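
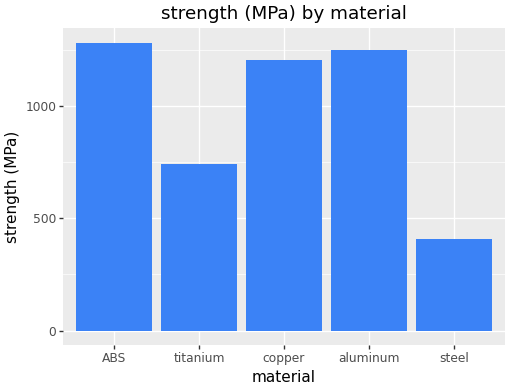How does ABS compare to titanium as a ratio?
≈ 1.5×

ABS ≈ 1200, titanium ≈ 800; 1200/800 ≈ 1.5.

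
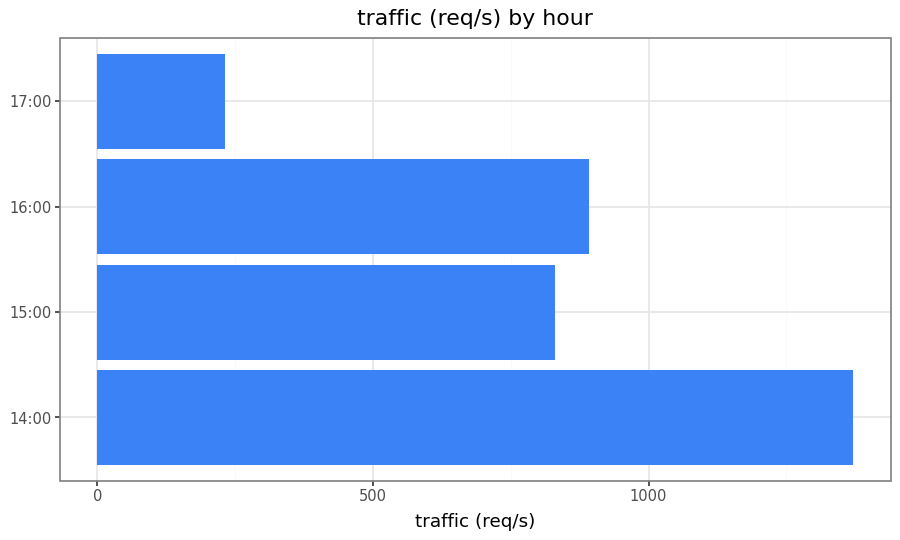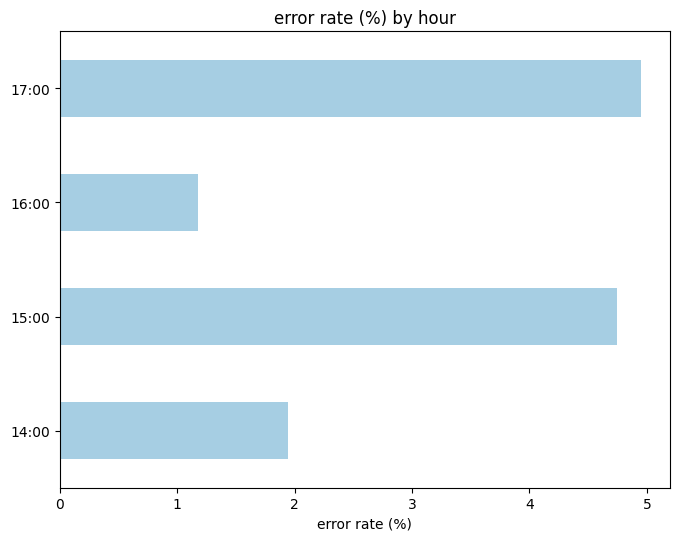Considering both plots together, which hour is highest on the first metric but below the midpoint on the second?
Chart 2 median error rate (%) ≈ 3.5; below-median hours: 14:00, 16:00. Among those, 14:00 has the highest traffic (req/s) (≈ 1400).

14:00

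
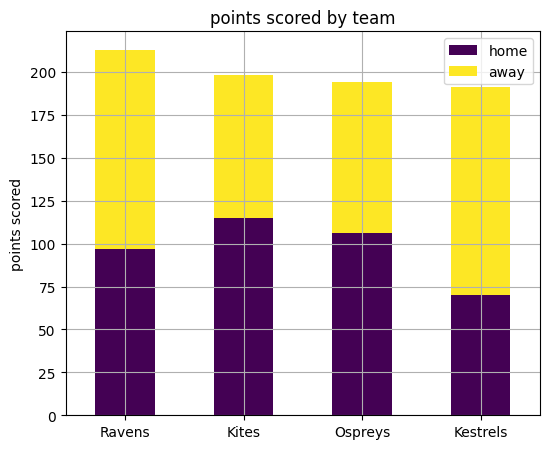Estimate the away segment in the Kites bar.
away top ≈ 200, bottom ≈ 120; segment ≈ 80.

≈ 80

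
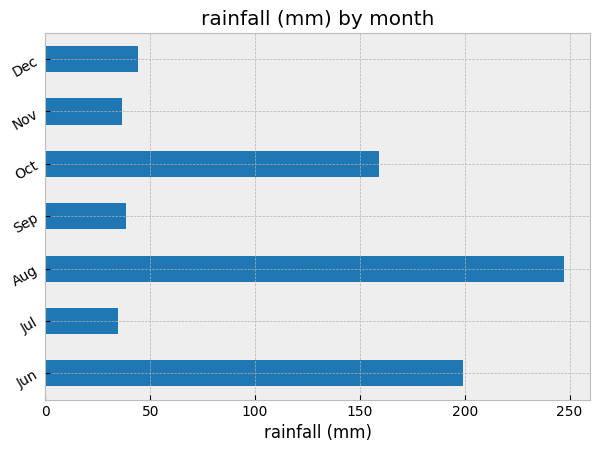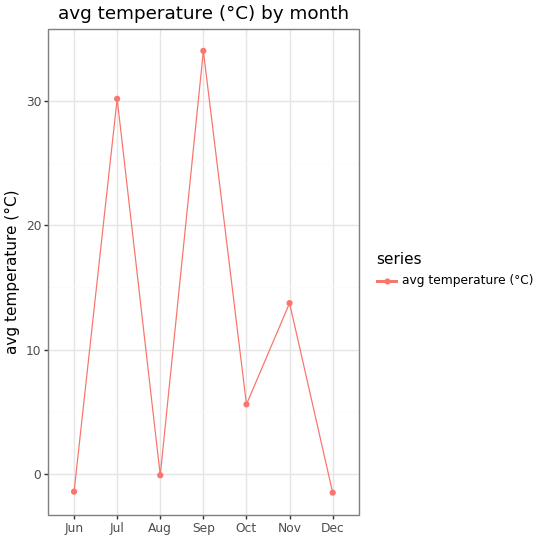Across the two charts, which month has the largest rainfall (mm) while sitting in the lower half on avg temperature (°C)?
Chart 2 median avg temperature (°C) ≈ 5; below-median months: Jun, Aug, Dec. Among those, Aug has the highest rainfall (mm) (≈ 250).

Aug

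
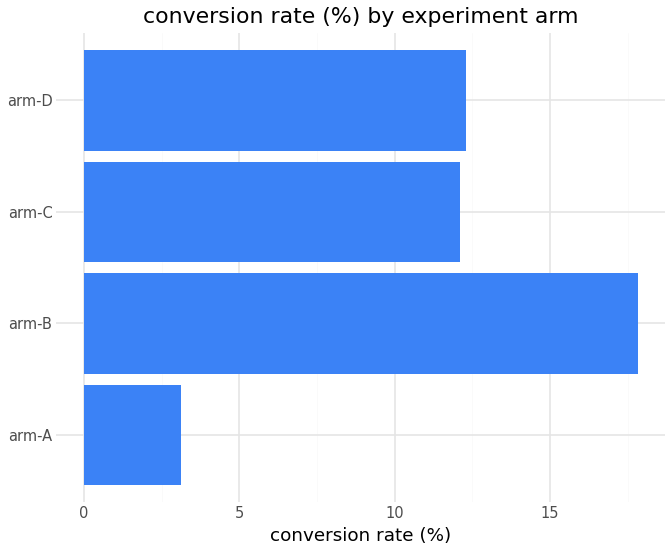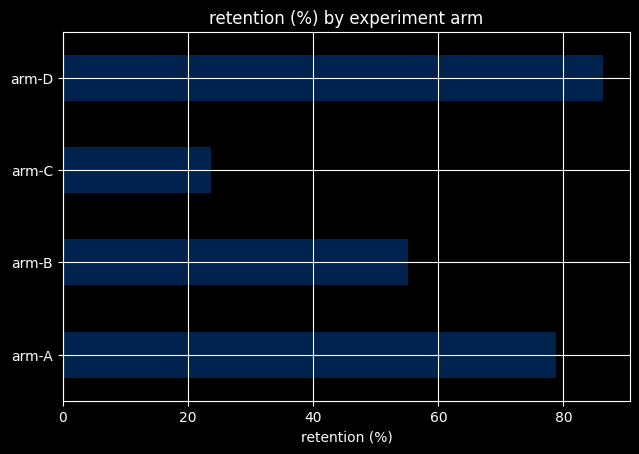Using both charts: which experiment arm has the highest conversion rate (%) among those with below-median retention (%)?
arm-B

Chart 2 median retention (%) ≈ 70; below-median experiment arms: arm-B, arm-C. Among those, arm-B has the highest conversion rate (%) (≈ 18).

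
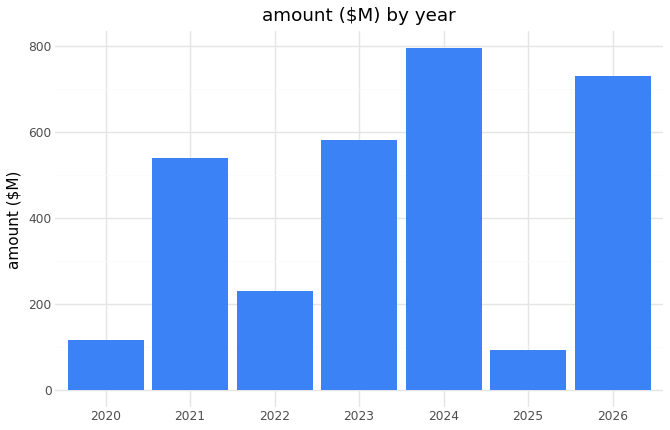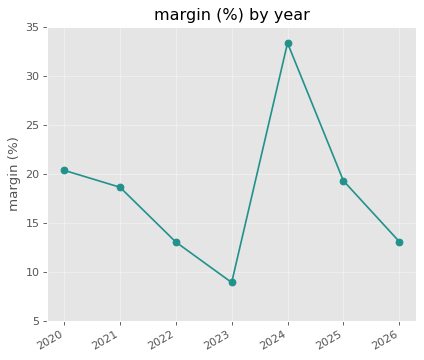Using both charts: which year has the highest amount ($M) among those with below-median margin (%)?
Chart 2 median margin (%) ≈ 20; below-median years: 2022, 2023, 2026. Among those, 2026 has the highest amount ($M) (≈ 700).

2026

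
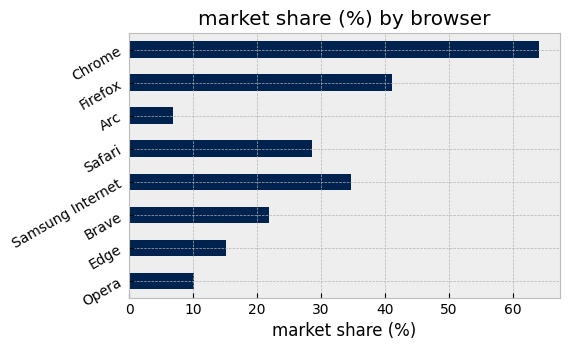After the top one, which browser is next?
Firefox

Top 3: Chrome ≈ 60, Firefox ≈ 40, Samsung Internet ≈ 30.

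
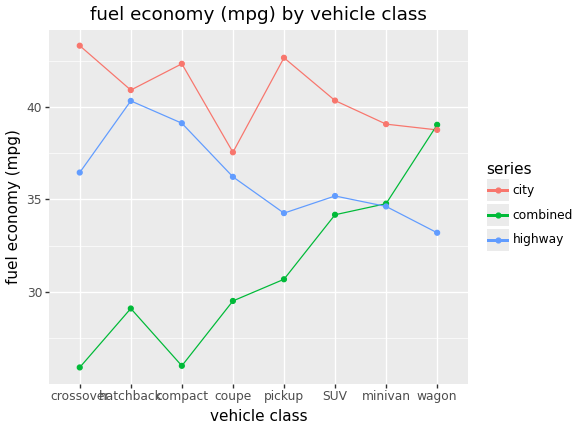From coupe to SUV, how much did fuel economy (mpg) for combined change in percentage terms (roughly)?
coupe ≈ 30, SUV ≈ 34; (34 − 30) / 30 ≈ +13.3%.

≈ +13.3%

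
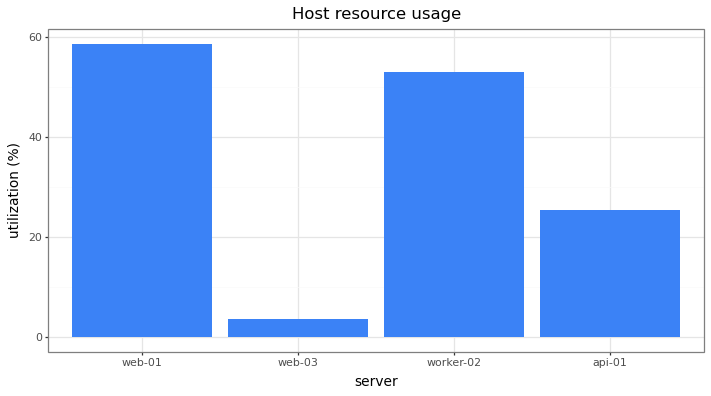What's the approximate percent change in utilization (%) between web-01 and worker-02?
web-01 ≈ 60, worker-02 ≈ 55; (55 − 60) / 60 ≈ -8.3%.

≈ -8.3%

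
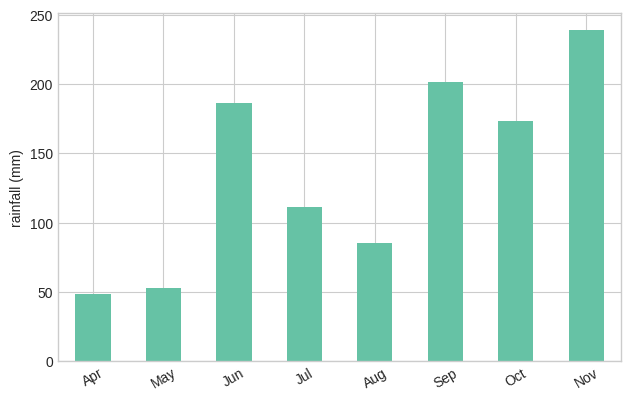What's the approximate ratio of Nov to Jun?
Nov ≈ 240, Jun ≈ 180; 240/180 ≈ 1.33.

≈ 1.33×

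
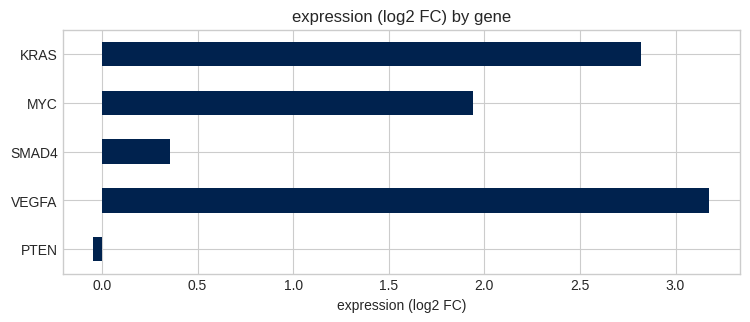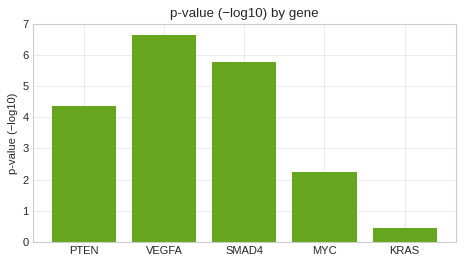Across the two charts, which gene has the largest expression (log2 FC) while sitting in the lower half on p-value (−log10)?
Chart 2 median p-value (−log10) ≈ 4; below-median genes: MYC, KRAS. Among those, KRAS has the highest expression (log2 FC) (≈ 3).

KRAS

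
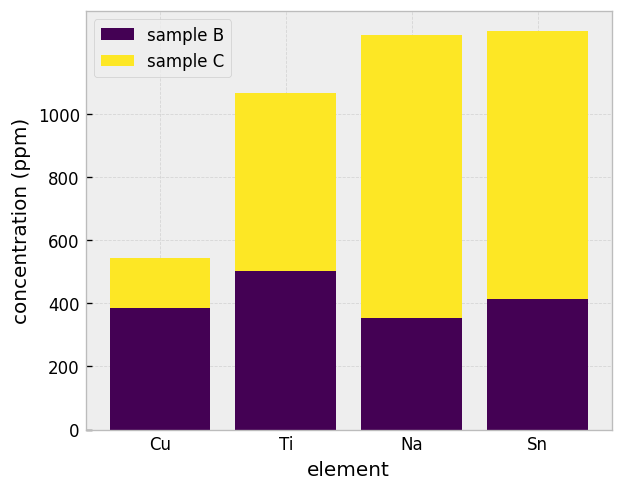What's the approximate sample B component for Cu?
≈ 400

sample B top ≈ 400, bottom ≈ 0; segment ≈ 400.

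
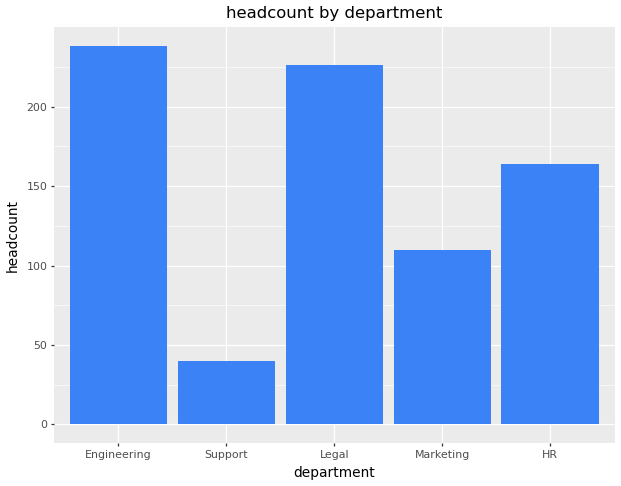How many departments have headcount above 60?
Above 60: Engineering, Legal, Marketing, HR.

4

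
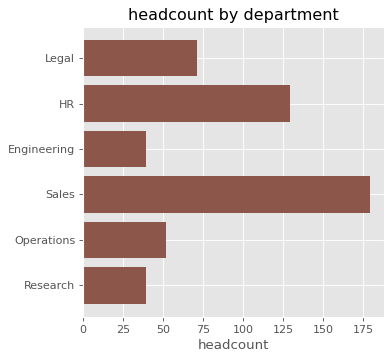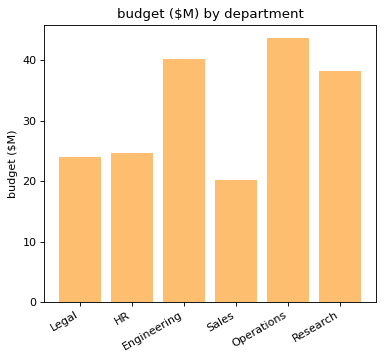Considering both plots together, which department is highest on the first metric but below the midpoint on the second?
Chart 2 median budget ($M) ≈ 30; below-median departments: Legal, HR, Sales. Among those, Sales has the highest headcount (≈ 180).

Sales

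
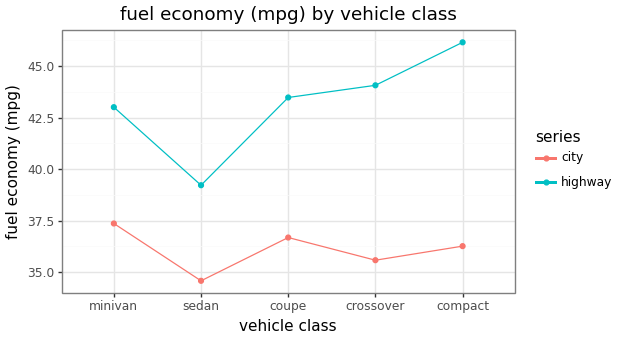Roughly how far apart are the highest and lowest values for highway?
≈ 7

Max compact ≈ 46, min sedan ≈ 39; range ≈ 7.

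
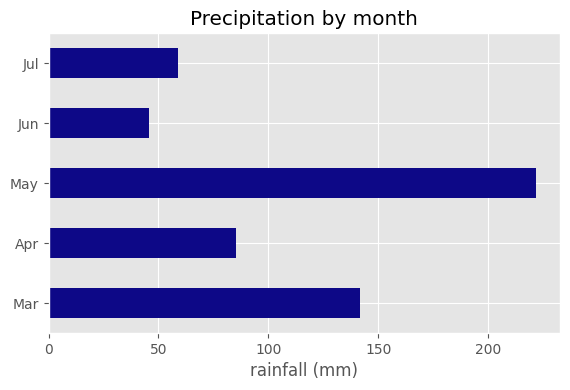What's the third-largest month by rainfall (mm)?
Apr

Top 4: May ≈ 220, Mar ≈ 140, Apr ≈ 80, Jul ≈ 60.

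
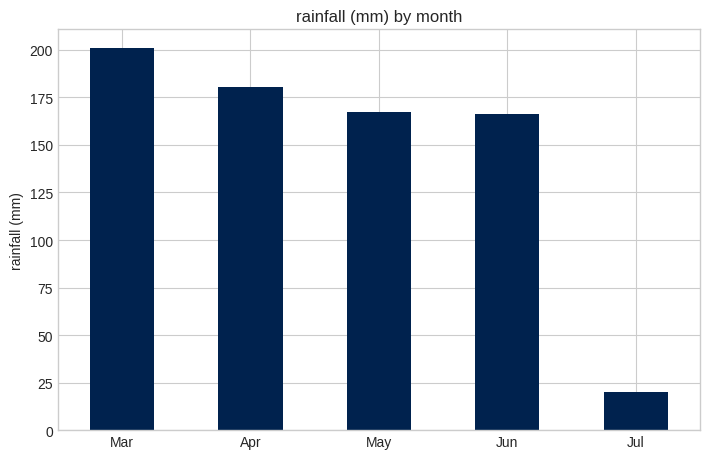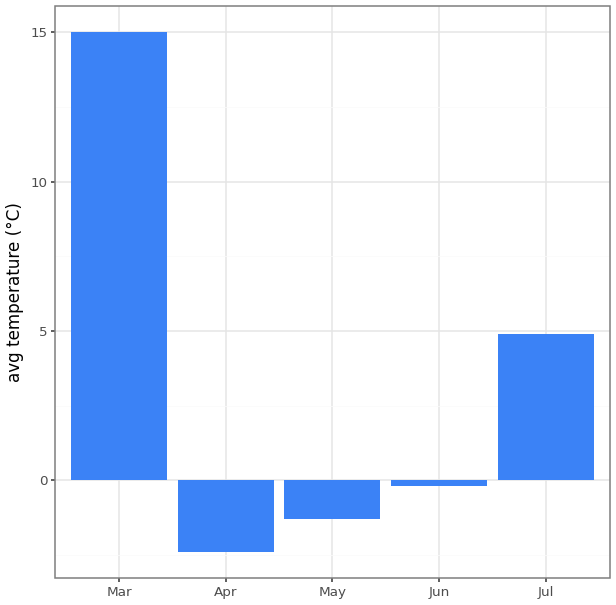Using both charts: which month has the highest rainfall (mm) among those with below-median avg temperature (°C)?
Chart 2 median avg temperature (°C) ≈ 0; below-median months: Apr, May. Among those, Apr has the highest rainfall (mm) (≈ 180).

Apr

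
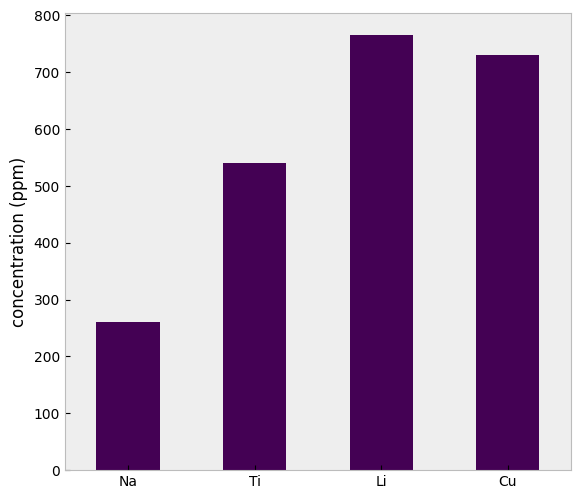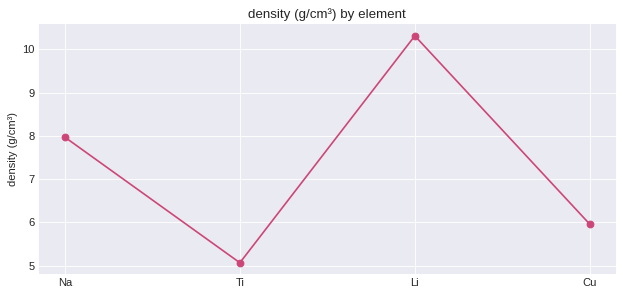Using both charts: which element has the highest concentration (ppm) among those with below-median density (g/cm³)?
Cu

Chart 2 median density (g/cm³) ≈ 7; below-median elements: Ti, Cu. Among those, Cu has the highest concentration (ppm) (≈ 700).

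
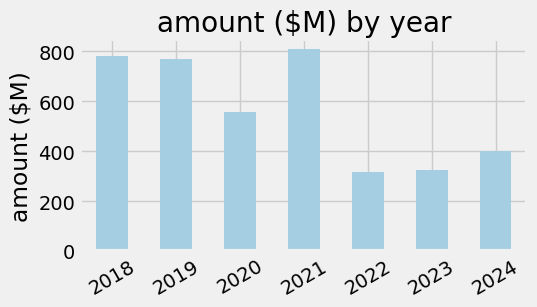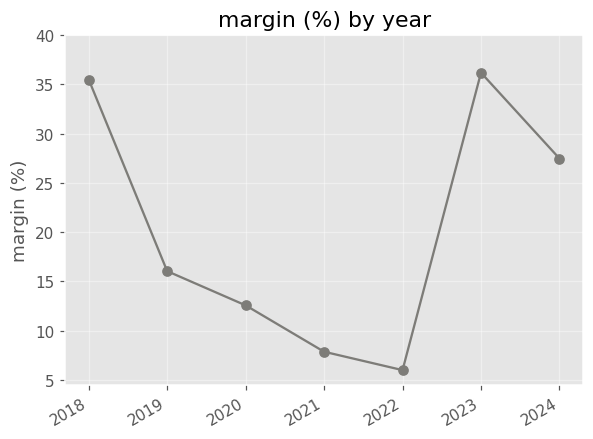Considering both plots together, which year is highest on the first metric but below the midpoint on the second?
Chart 2 median margin (%) ≈ 15; below-median years: 2020, 2021, 2022. Among those, 2021 has the highest amount ($M) (≈ 800).

2021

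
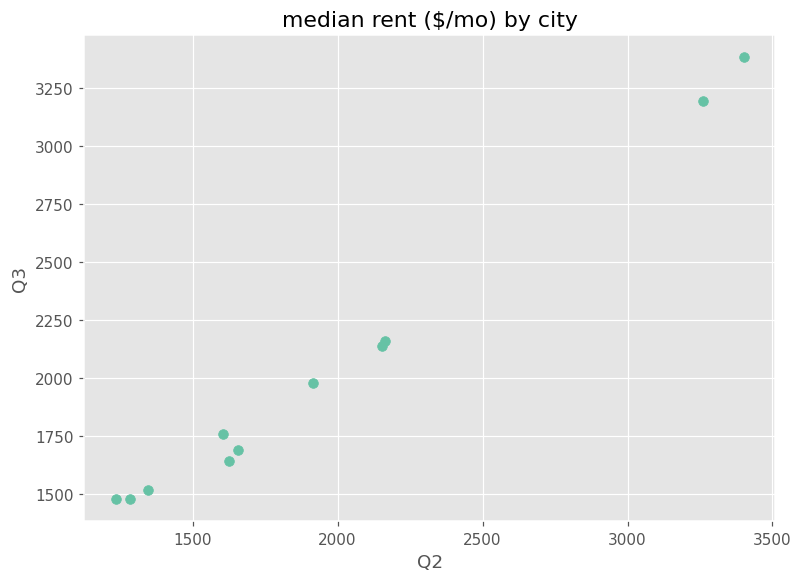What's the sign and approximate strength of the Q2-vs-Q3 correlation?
Points are positively correlated; strong (|r| ≈ 1.0).

positive, strong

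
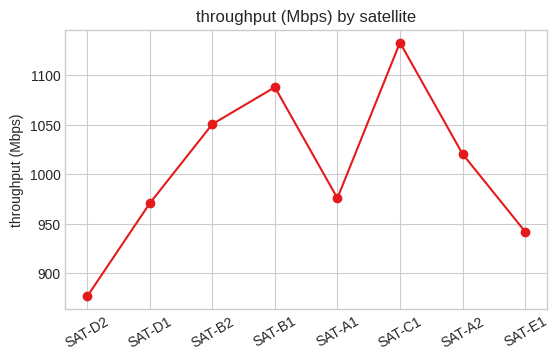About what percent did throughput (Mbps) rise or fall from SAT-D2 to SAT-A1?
≈ +11.4%

SAT-D2 ≈ 875, SAT-A1 ≈ 975; (975 − 875) / 875 ≈ +11.4%.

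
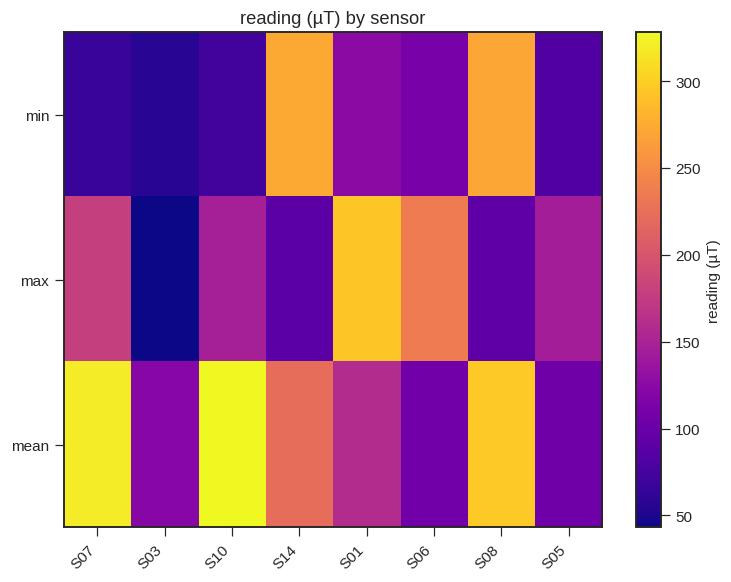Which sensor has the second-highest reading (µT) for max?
S06

Top 3 for max: S01 ≈ 300, S06 ≈ 225, S07 ≈ 175.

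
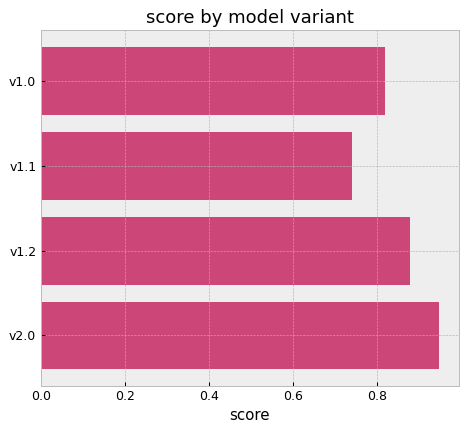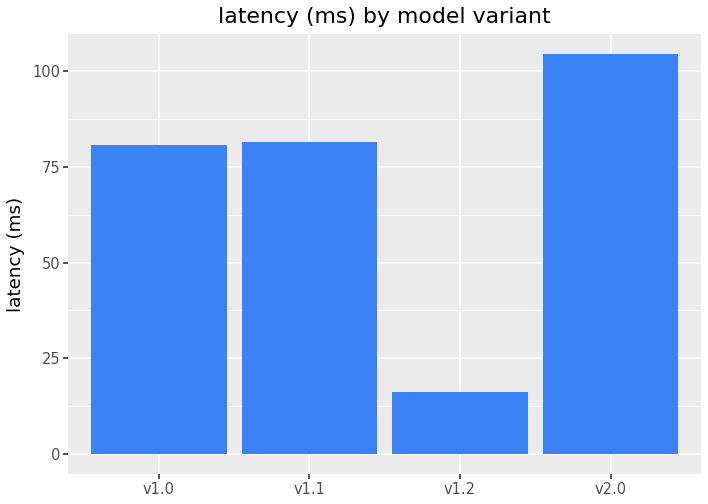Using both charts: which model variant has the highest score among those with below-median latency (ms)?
Chart 2 median latency (ms) ≈ 80; below-median model variants: v1.0, v1.2. Among those, v1.2 has the highest score (≈ 0.9).

v1.2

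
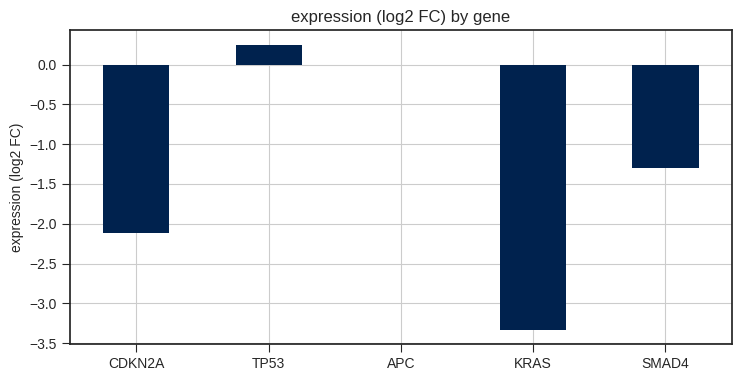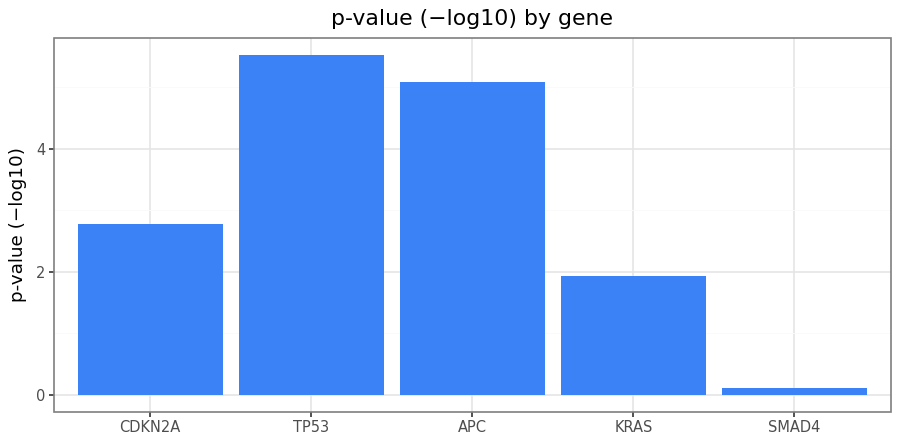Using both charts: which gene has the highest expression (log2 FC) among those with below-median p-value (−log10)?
SMAD4

Chart 2 median p-value (−log10) ≈ 3; below-median genes: KRAS, SMAD4. Among those, SMAD4 has the highest expression (log2 FC) (≈ -1.3).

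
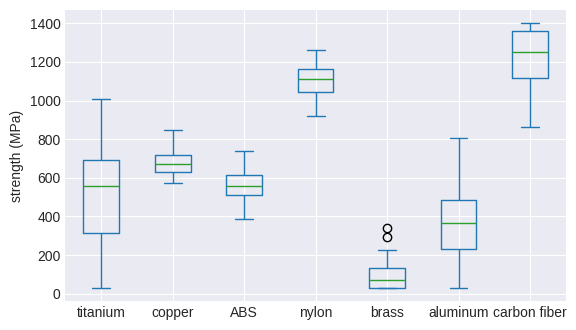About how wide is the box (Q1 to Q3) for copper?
≈ 100

Q3 ≈ 700, Q1 ≈ 600; IQR ≈ 100.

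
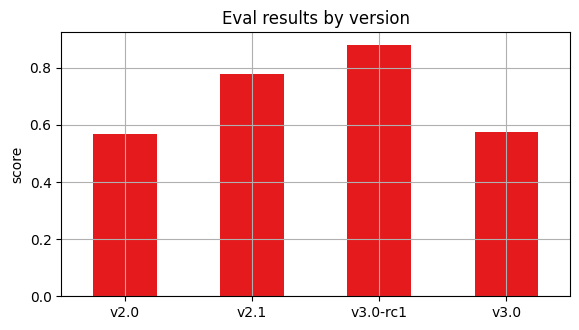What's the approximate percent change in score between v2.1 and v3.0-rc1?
v2.1 ≈ 0.8, v3.0-rc1 ≈ 0.9; (0.9 − 0.8) / 0.8 ≈ +12.5%.

≈ +12.5%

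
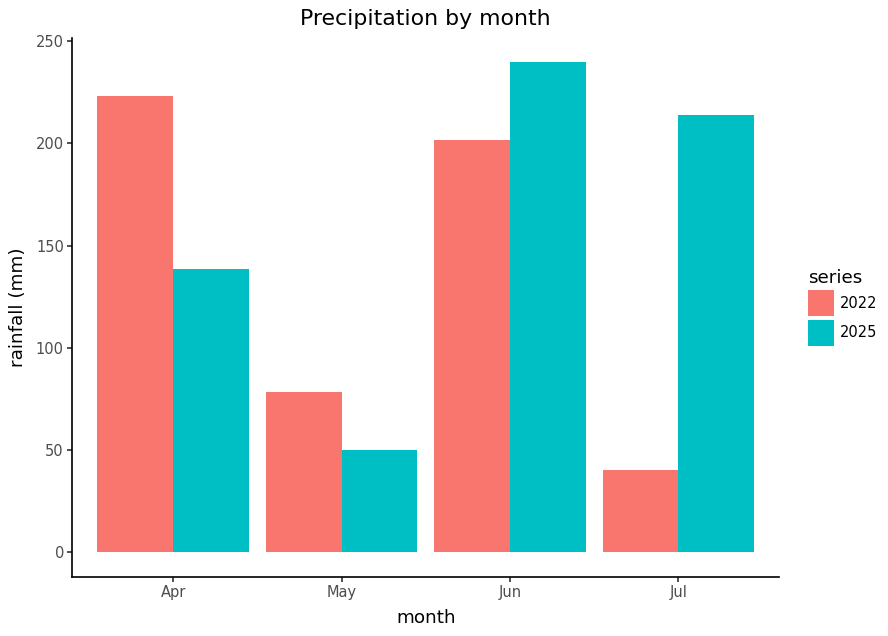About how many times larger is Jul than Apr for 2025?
≈ 1.57×

Jul ≈ 220, Apr ≈ 140; 220/140 ≈ 1.57.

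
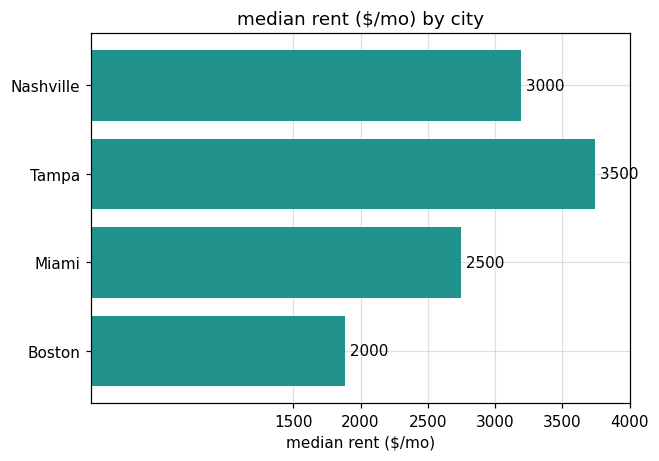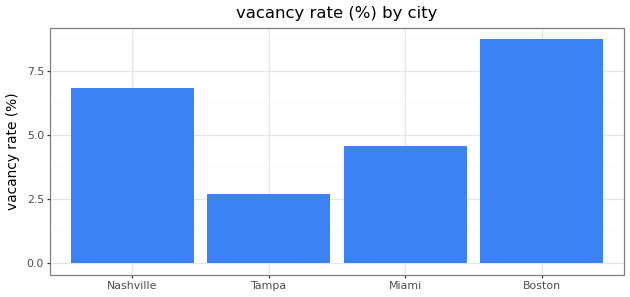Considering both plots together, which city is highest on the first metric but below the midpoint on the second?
Chart 2 median vacancy rate (%) ≈ 6; below-median cities: Tampa, Miami. Among those, Tampa has the highest median rent ($/mo) (≈ 3500).

Tampa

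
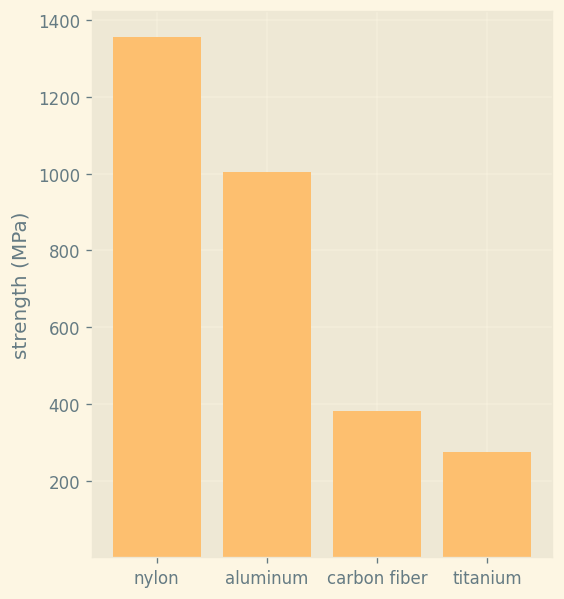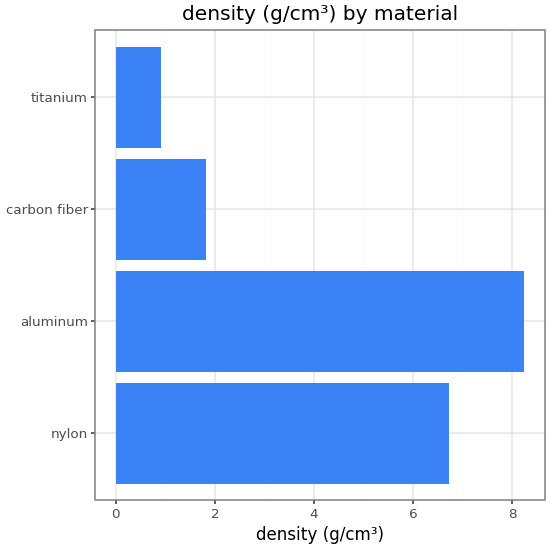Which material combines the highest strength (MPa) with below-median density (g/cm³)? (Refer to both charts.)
Chart 2 median density (g/cm³) ≈ 4; below-median materials: carbon fiber, titanium. Among those, carbon fiber has the highest strength (MPa) (≈ 400).

carbon fiber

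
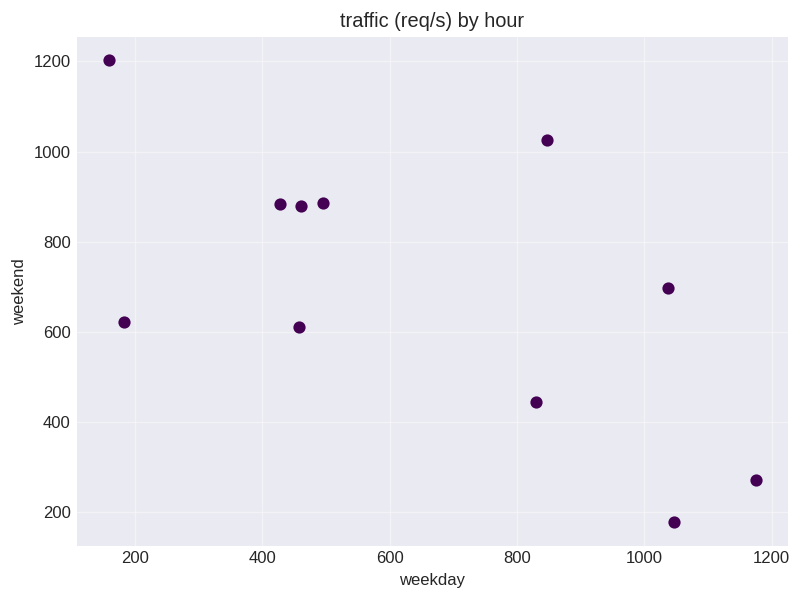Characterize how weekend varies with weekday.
Points are negatively correlated; moderate (|r| ≈ 0.6).

negative, moderate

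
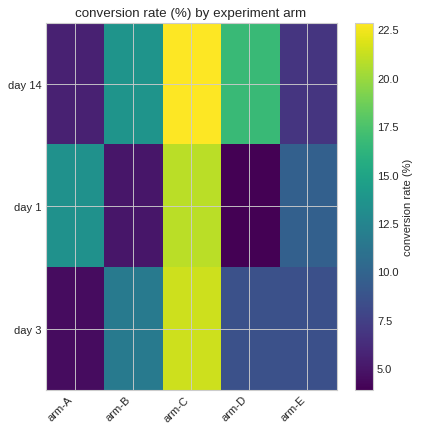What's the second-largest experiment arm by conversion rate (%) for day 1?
arm-A

Top 3 for day 1: arm-C ≈ 20, arm-A ≈ 14, arm-E ≈ 10.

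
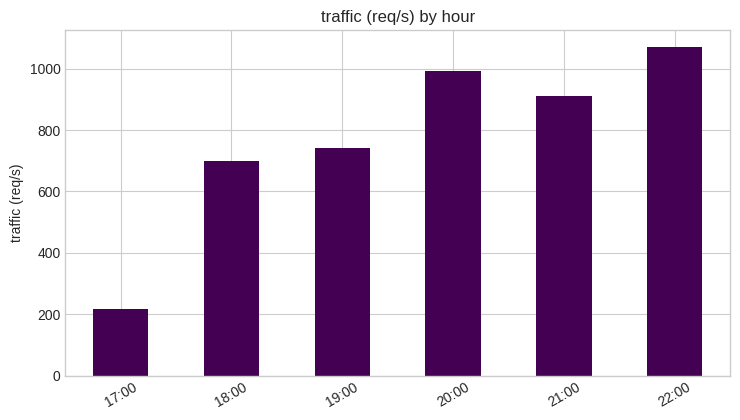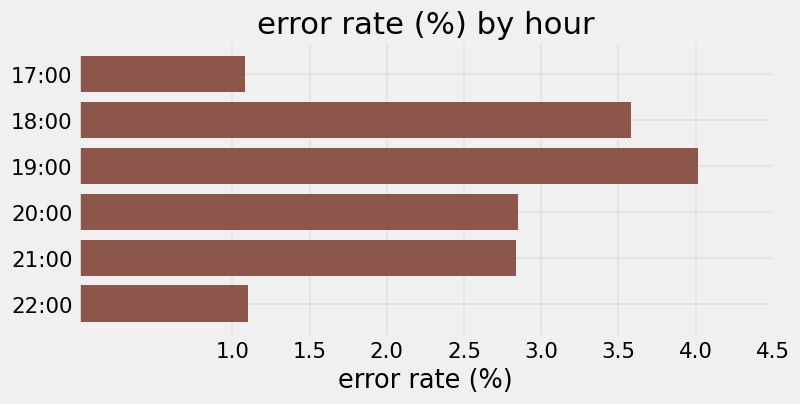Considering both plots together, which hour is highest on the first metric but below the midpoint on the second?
22:00

Chart 2 median error rate (%) ≈ 3; below-median hours: 17:00, 21:00, 22:00. Among those, 22:00 has the highest traffic (req/s) (≈ 1100).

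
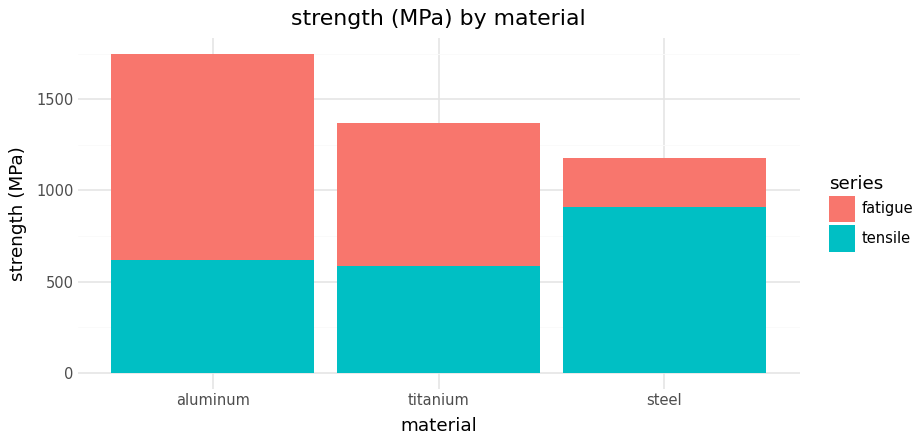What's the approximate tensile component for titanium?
≈ 600

tensile top ≈ 600, bottom ≈ 0; segment ≈ 600.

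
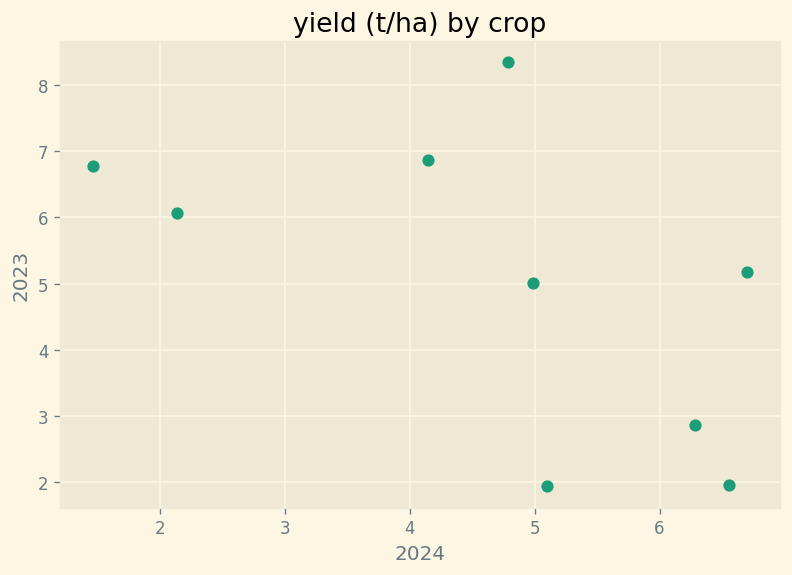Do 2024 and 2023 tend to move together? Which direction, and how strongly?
Points are negatively correlated; moderate (|r| ≈ 0.6).

negative, moderate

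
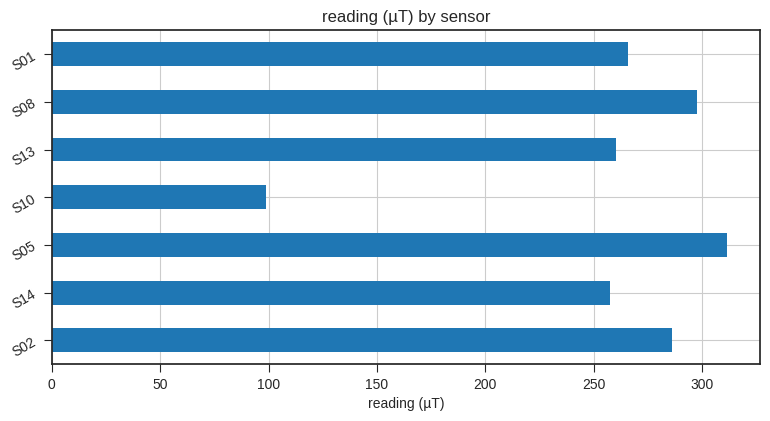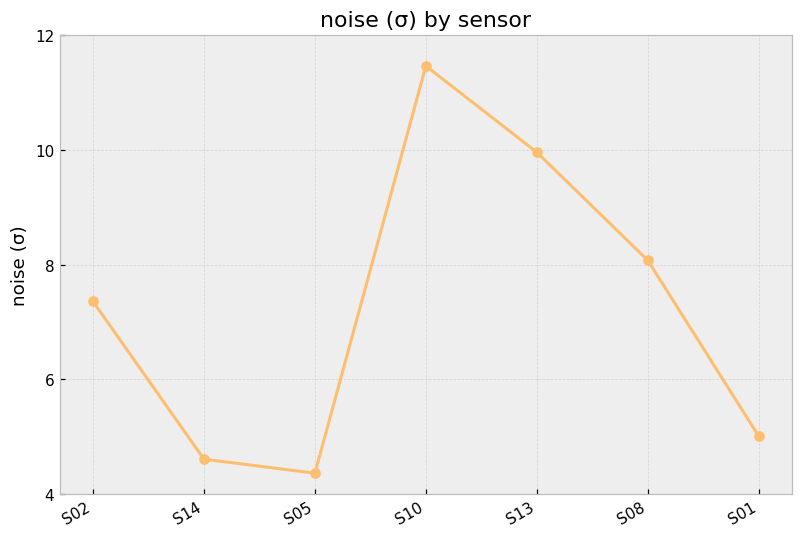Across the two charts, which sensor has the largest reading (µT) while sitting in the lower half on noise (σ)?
Chart 2 median noise (σ) ≈ 8; below-median sensors: S14, S05, S01. Among those, S05 has the highest reading (µT) (≈ 300).

S05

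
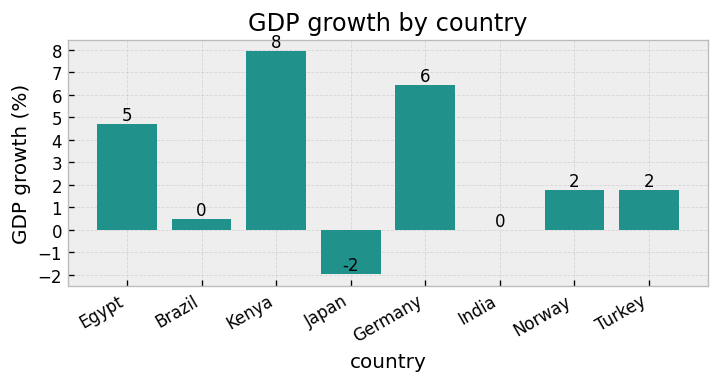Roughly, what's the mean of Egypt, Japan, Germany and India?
(5 + -2 + 6 + 0) / 4 ≈ 2.

≈ 2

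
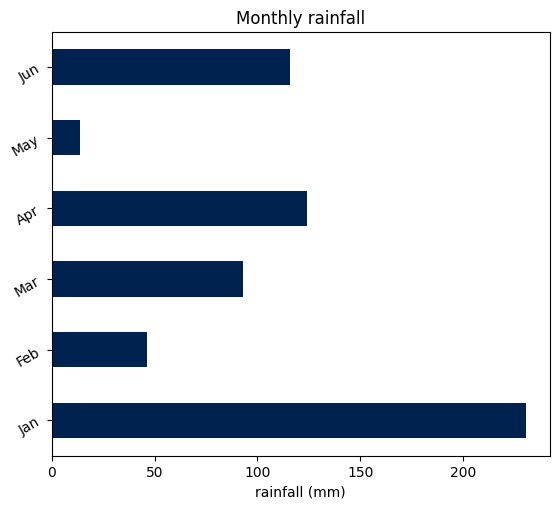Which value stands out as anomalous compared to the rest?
Jan ≈ 240; the rest sit between ≈ 20 and ≈ 120.

Jan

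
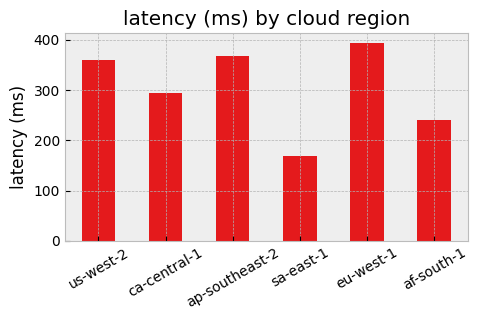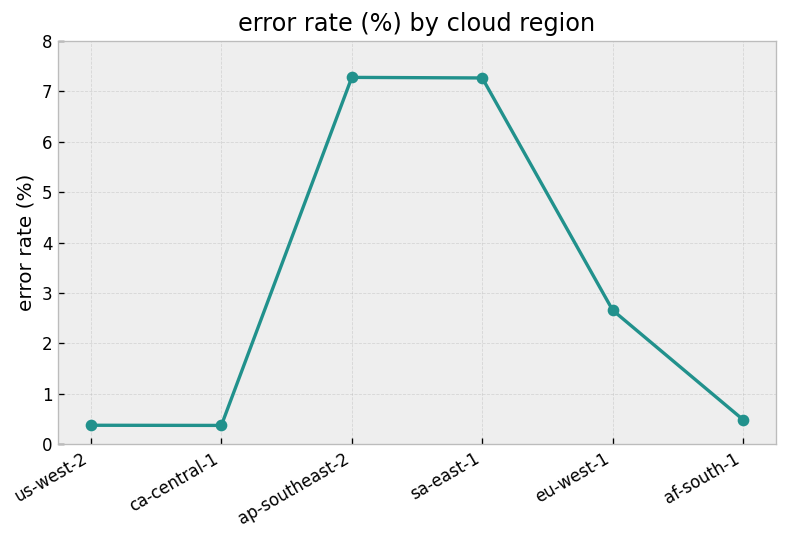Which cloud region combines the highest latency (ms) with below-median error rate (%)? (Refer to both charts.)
Chart 2 median error rate (%) ≈ 2; below-median cloud regions: us-west-2, ca-central-1, af-south-1. Among those, us-west-2 has the highest latency (ms) (≈ 350).

us-west-2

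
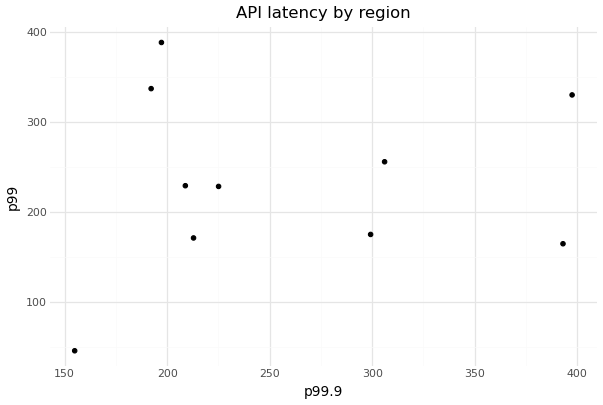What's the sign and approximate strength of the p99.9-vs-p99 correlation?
Points are roughly uncorrelated; weak (|r| ≈ 0.1).

no clear correlation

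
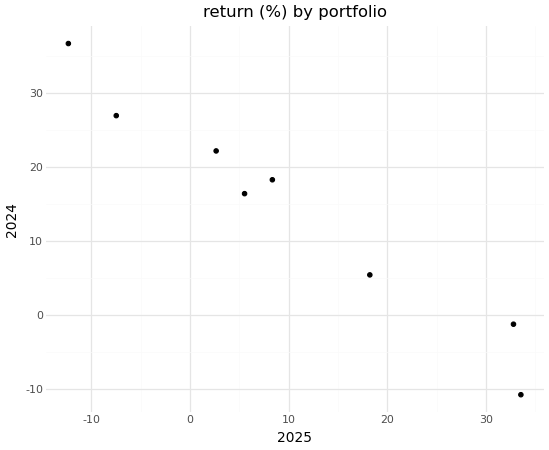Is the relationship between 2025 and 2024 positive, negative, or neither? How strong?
negative, strong

Points are negatively correlated; strong (|r| ≈ 1.0).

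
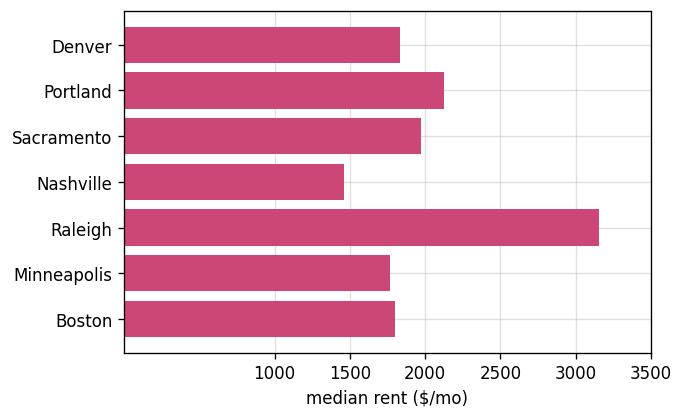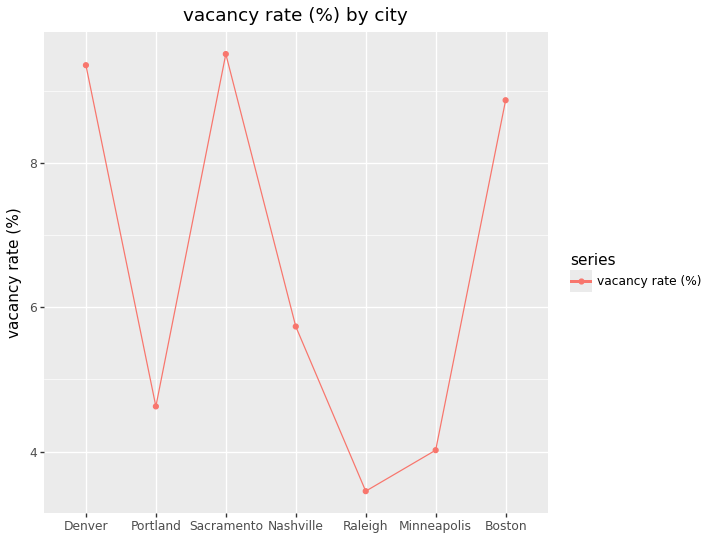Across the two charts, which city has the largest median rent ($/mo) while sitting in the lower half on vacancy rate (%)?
Chart 2 median vacancy rate (%) ≈ 6; below-median cities: Portland, Raleigh, Minneapolis. Among those, Raleigh has the highest median rent ($/mo) (≈ 3000).

Raleigh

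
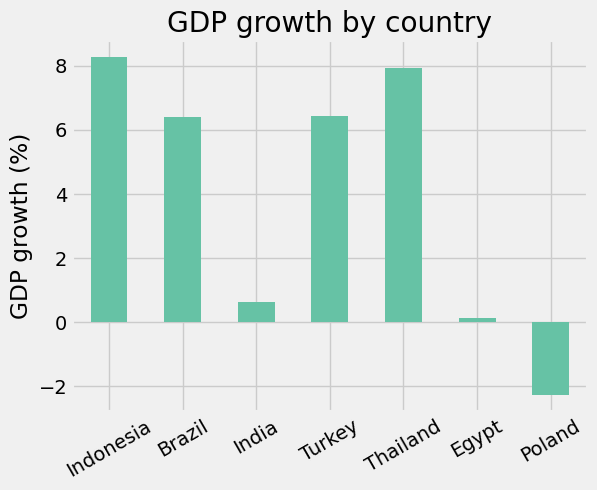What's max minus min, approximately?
Max Indonesia ≈ 8, min Poland ≈ -2; range ≈ 10.

≈ 10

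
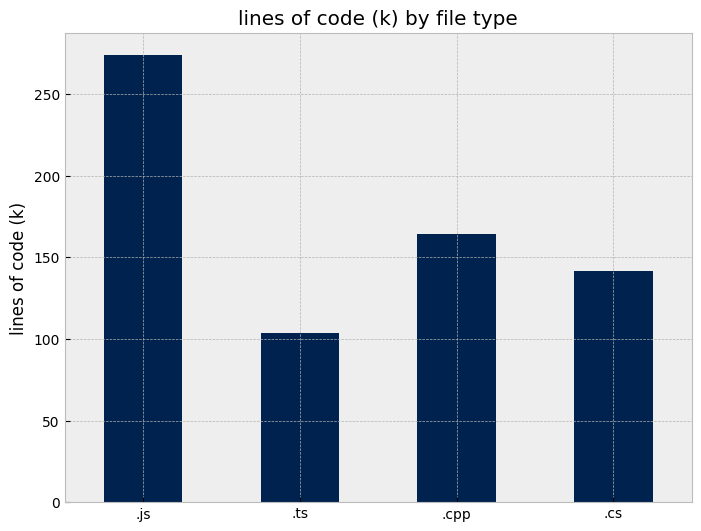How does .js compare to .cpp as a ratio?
≈ 1.57×

.js ≈ 275, .cpp ≈ 175; 275/175 ≈ 1.57.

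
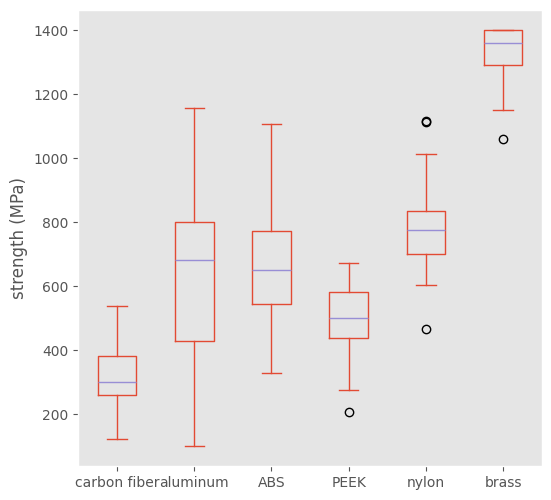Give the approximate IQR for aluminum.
Q3 ≈ 800, Q1 ≈ 400; IQR ≈ 400.

≈ 400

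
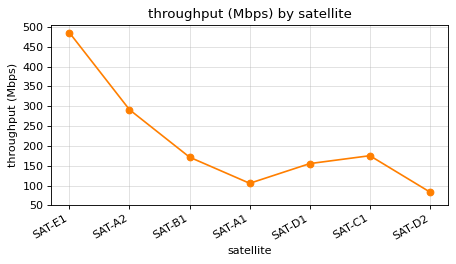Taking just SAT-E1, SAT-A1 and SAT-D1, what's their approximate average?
≈ 250

(500 + 100 + 150) / 3 ≈ 250.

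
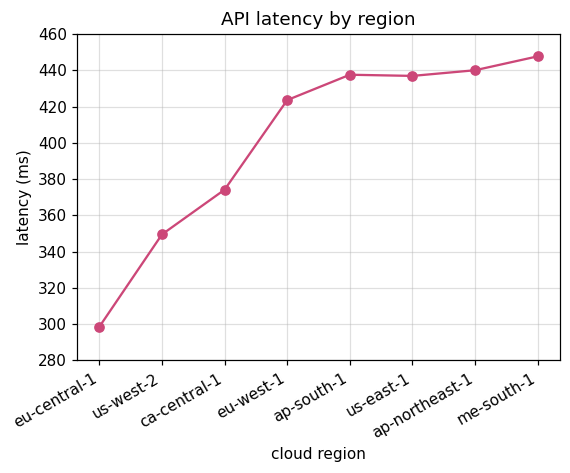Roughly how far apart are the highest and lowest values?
Max me-south-1 ≈ 440, min eu-central-1 ≈ 300; range ≈ 140.

≈ 140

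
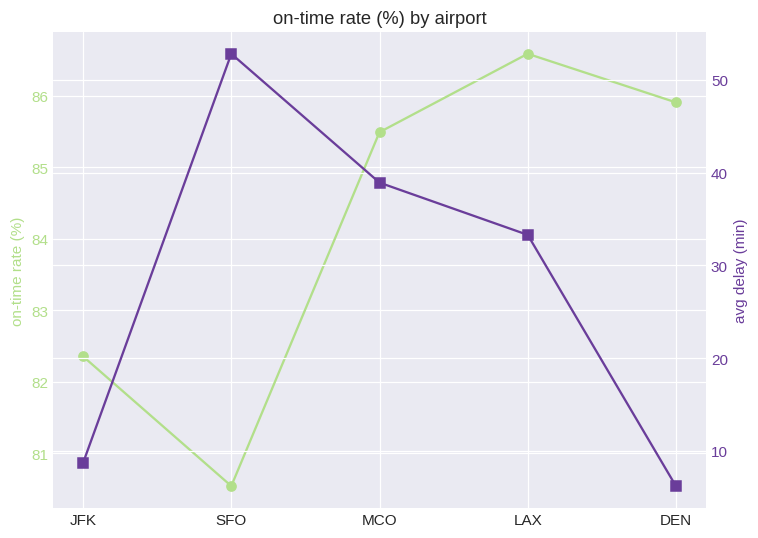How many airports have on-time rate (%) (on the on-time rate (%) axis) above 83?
Above 83: MCO, LAX, DEN.

3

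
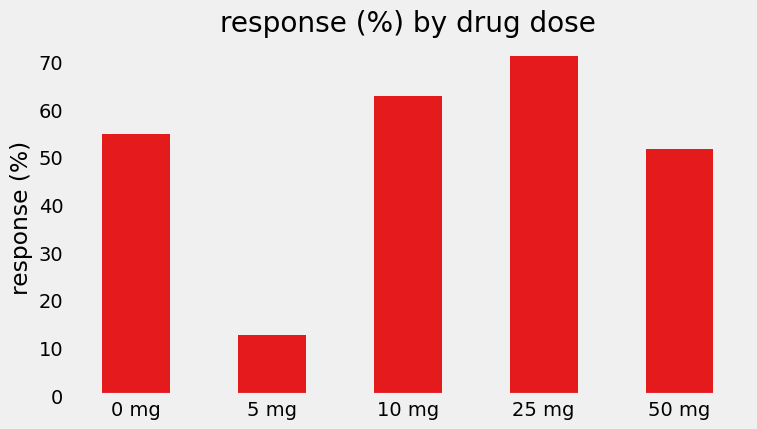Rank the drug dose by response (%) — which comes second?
10 mg

Top 3: 25 mg ≈ 70, 10 mg ≈ 60, 0 mg ≈ 50.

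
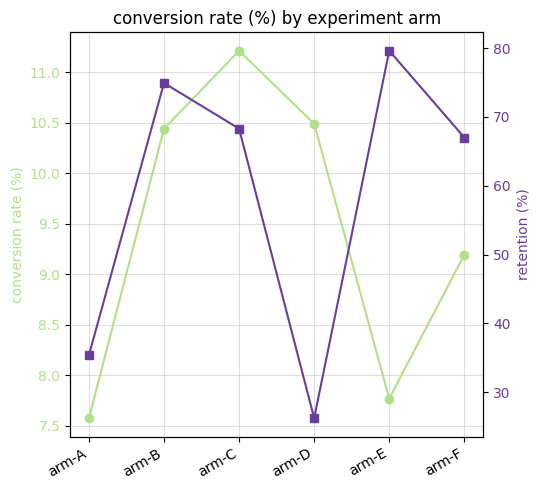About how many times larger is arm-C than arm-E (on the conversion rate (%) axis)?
arm-C ≈ 11.0, arm-E ≈ 8.0; 11.0/8.0 ≈ 1.38.

≈ 1.38×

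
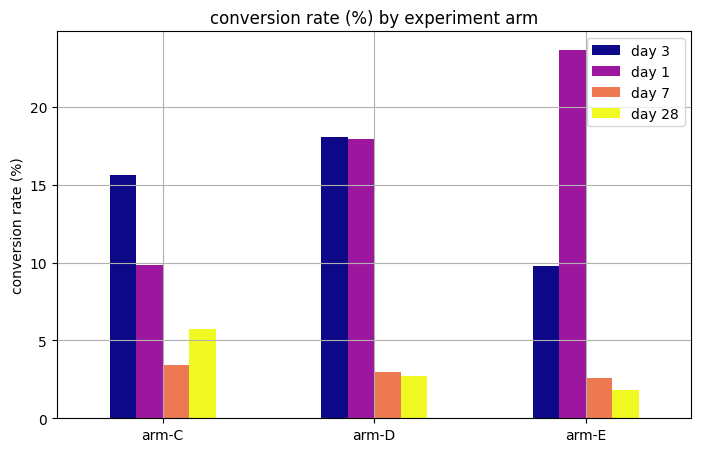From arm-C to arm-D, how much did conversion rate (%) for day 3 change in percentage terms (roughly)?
≈ +12.5%

arm-C ≈ 16, arm-D ≈ 18; (18 − 16) / 16 ≈ +12.5%.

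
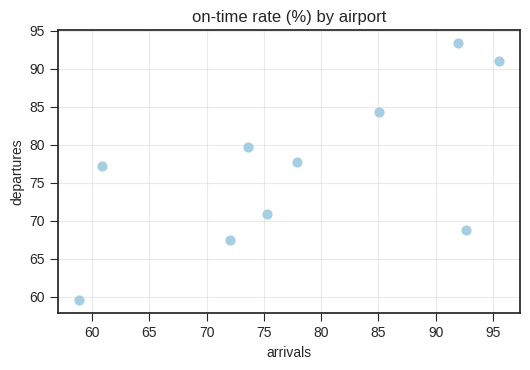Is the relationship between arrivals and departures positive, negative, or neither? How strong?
Points are positively correlated; moderate (|r| ≈ 0.6).

positive, moderate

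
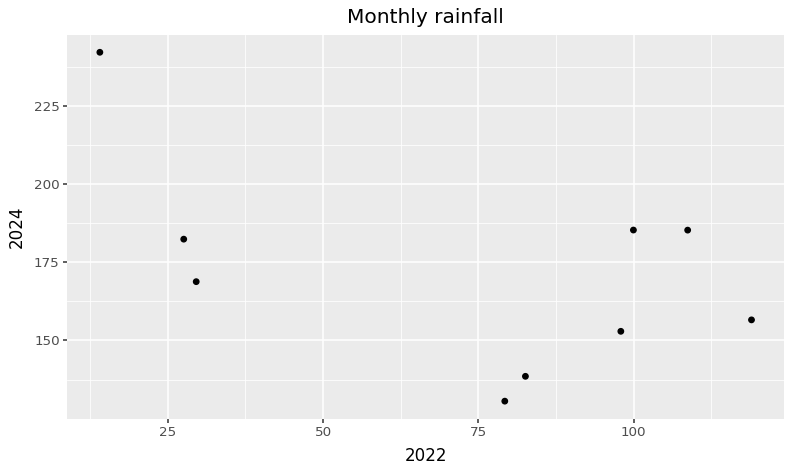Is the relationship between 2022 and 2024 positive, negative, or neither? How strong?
Points are negatively correlated; moderate (|r| ≈ 0.5).

negative, moderate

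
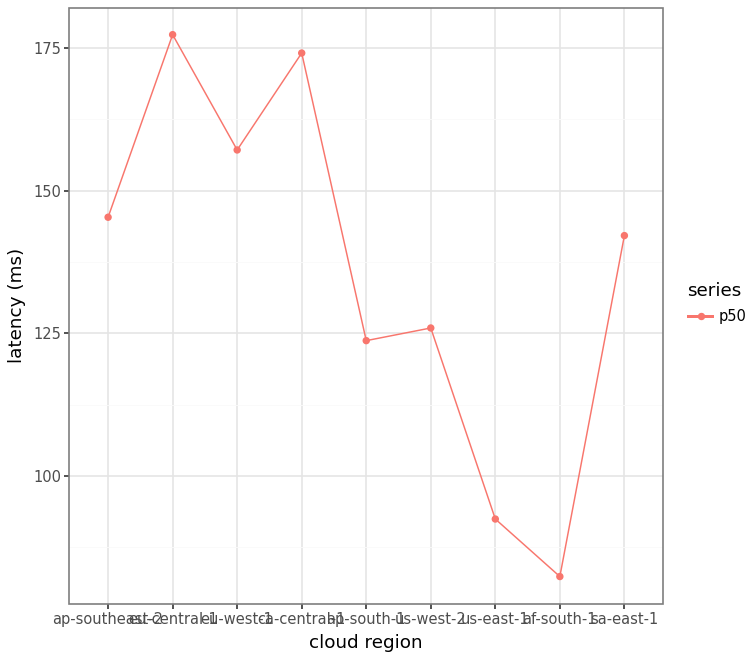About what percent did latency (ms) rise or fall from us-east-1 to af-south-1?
us-east-1 ≈ 90, af-south-1 ≈ 80; (80 − 90) / 90 ≈ -11.1%.

≈ -11.1%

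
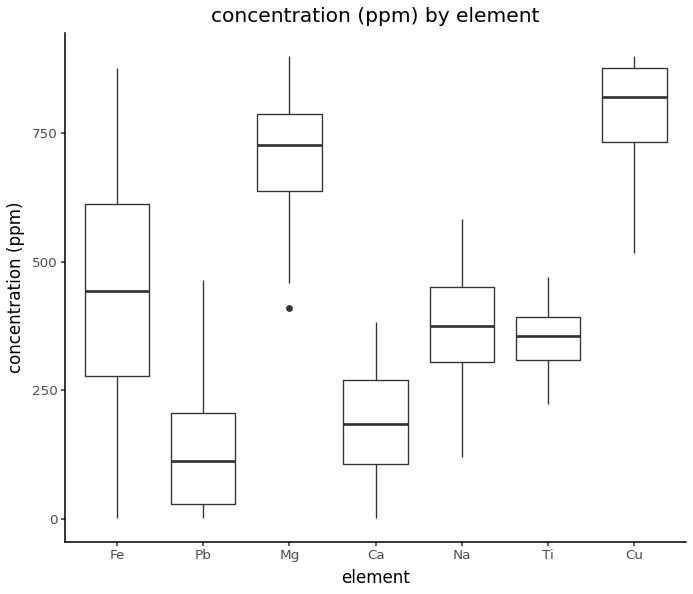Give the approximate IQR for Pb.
≈ 200

Q3 ≈ 200, Q1 ≈ 0; IQR ≈ 200.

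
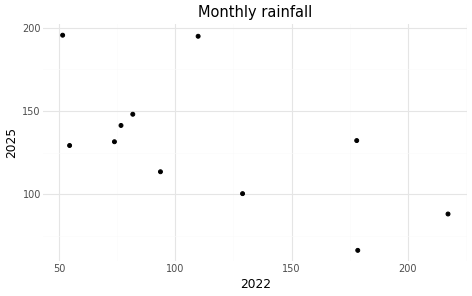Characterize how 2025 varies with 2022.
Points are negatively correlated; moderate (|r| ≈ 0.6).

negative, moderate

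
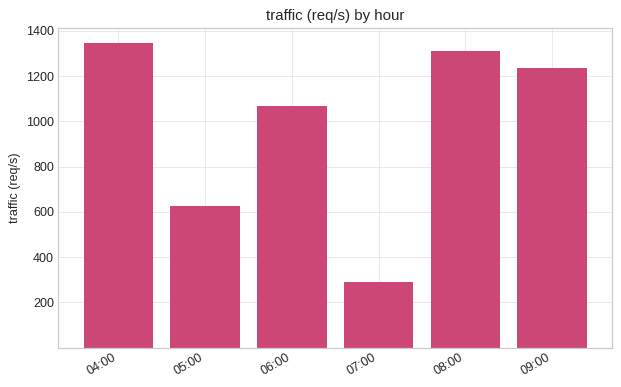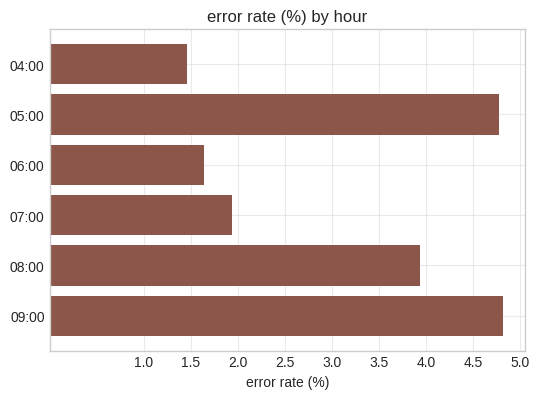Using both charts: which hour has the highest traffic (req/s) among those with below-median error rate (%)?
04:00

Chart 2 median error rate (%) ≈ 3; below-median hours: 04:00, 06:00, 07:00. Among those, 04:00 has the highest traffic (req/s) (≈ 1400).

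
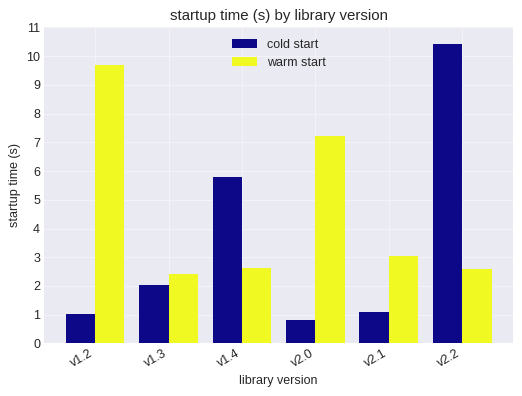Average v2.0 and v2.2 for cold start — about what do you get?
≈ 6

(1 + 10) / 2 ≈ 6.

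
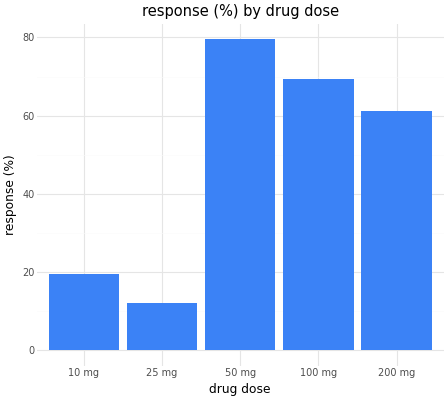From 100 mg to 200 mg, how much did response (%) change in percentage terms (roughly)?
≈ -14.3%

100 mg ≈ 70, 200 mg ≈ 60; (60 − 70) / 70 ≈ -14.3%.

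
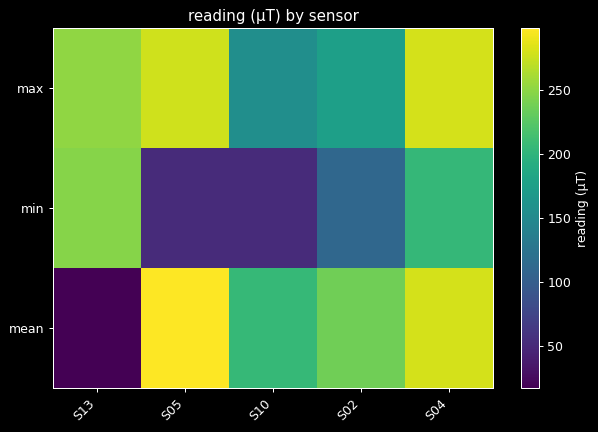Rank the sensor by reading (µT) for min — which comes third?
S02

Top 4 for min: S13 ≈ 250, S04 ≈ 200, S02 ≈ 100, S10 ≈ 50.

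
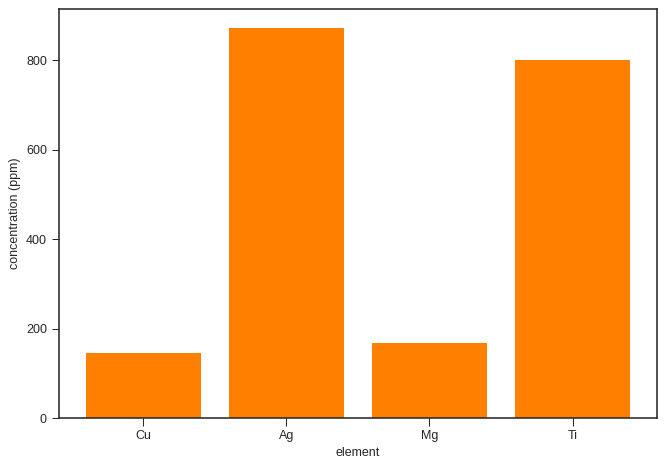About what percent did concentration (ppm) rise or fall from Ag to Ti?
≈ -11.1%

Ag ≈ 900, Ti ≈ 800; (800 − 900) / 900 ≈ -11.1%.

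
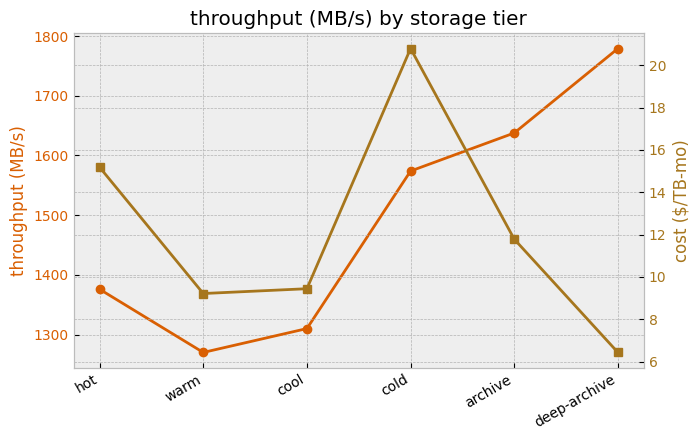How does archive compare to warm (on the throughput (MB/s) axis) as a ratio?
≈ 1.32×

archive ≈ 1650, warm ≈ 1250; 1650/1250 ≈ 1.32.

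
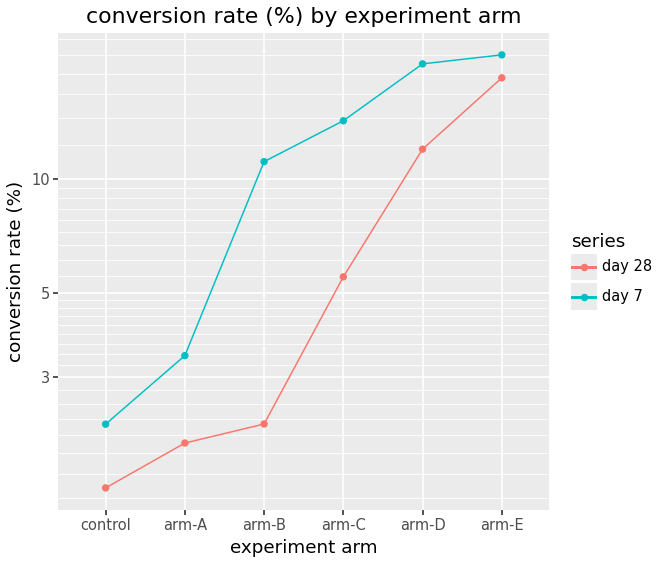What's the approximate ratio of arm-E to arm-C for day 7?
≈ 1.57×

arm-E ≈ 22, arm-C ≈ 14; 22/14 ≈ 1.57.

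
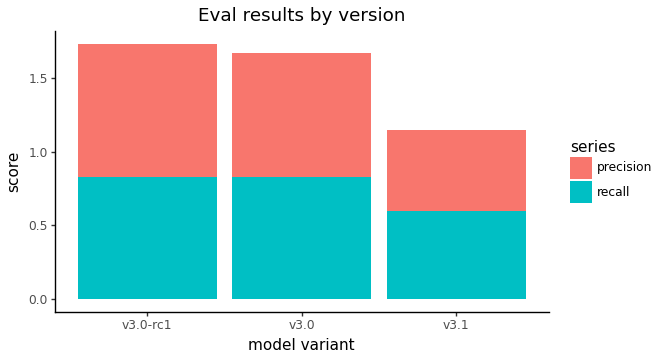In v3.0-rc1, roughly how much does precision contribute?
≈ 1.0

precision top ≈ 1.8, bottom ≈ 0.8; segment ≈ 1.0.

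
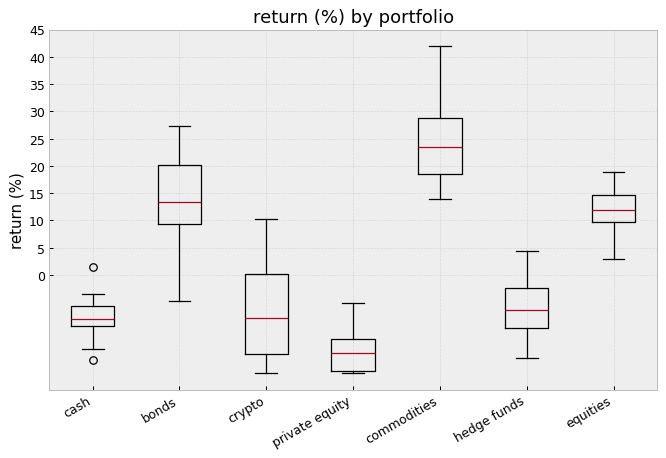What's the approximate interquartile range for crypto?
≈ 15

Q3 ≈ 0, Q1 ≈ -15; IQR ≈ 15.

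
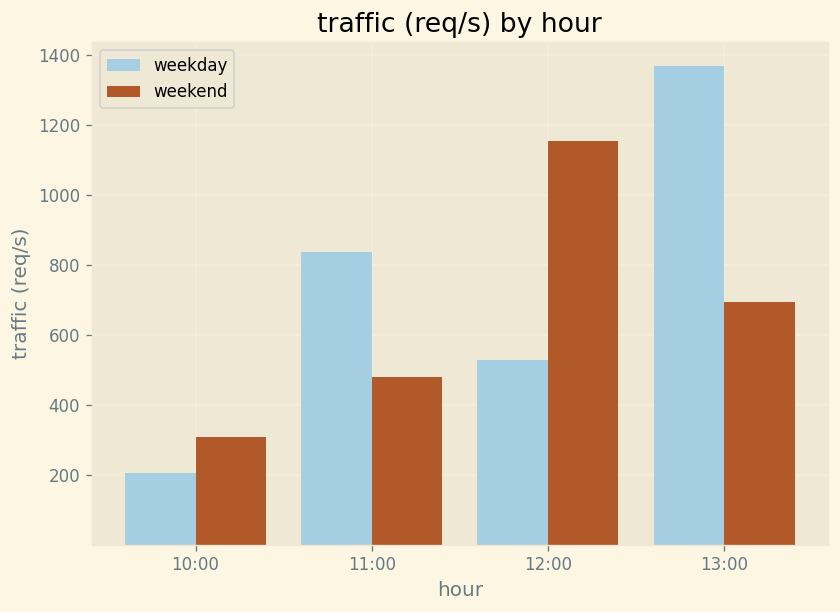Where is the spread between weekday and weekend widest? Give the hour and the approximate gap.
13:00, ≈ 800 req/s

13:00: weekday ≈ 1400, weekend ≈ 600 → gap ≈ 800. Next-largest (12:00) is only ≈ 600.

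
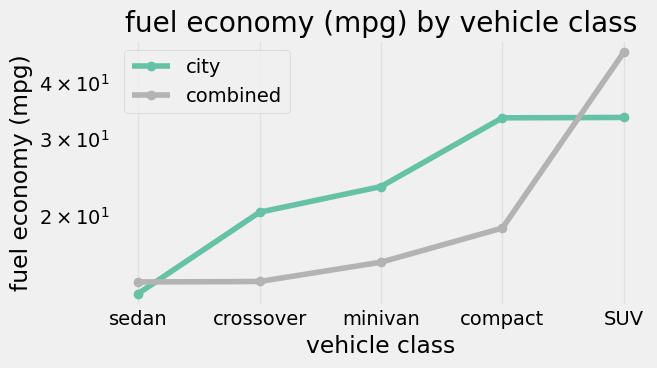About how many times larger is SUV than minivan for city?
≈ 1.4×

SUV ≈ 35, minivan ≈ 25; 35/25 ≈ 1.4.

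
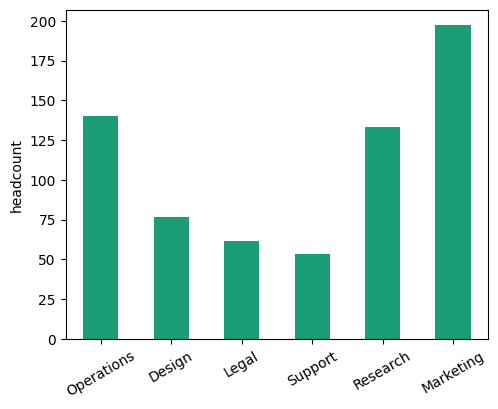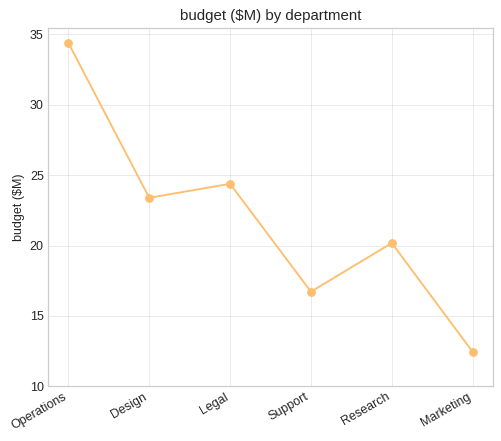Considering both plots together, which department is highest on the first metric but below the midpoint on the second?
Marketing

Chart 2 median budget ($M) ≈ 20; below-median departments: Support, Research, Marketing. Among those, Marketing has the highest headcount (≈ 200).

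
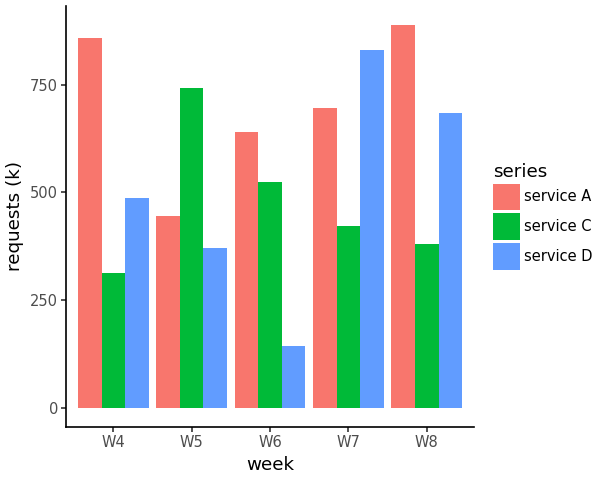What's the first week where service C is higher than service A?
W5

W4: service C ≈ 300 vs service A ≈ 900 (not yet); W5: service C ≈ 700 vs service A ≈ 400 (first crossover).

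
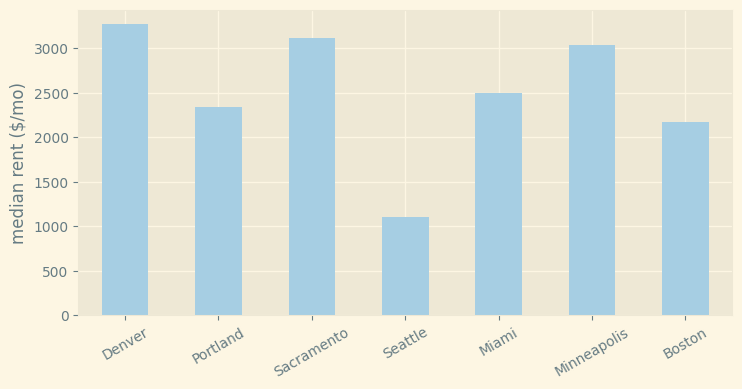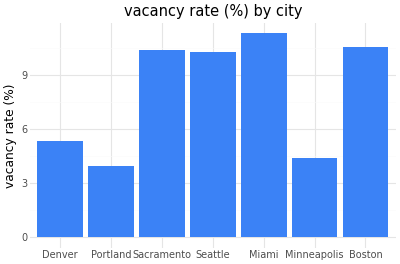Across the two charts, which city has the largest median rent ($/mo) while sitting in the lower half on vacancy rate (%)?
Denver

Chart 2 median vacancy rate (%) ≈ 10; below-median cities: Denver, Portland, Minneapolis. Among those, Denver has the highest median rent ($/mo) (≈ 3500).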